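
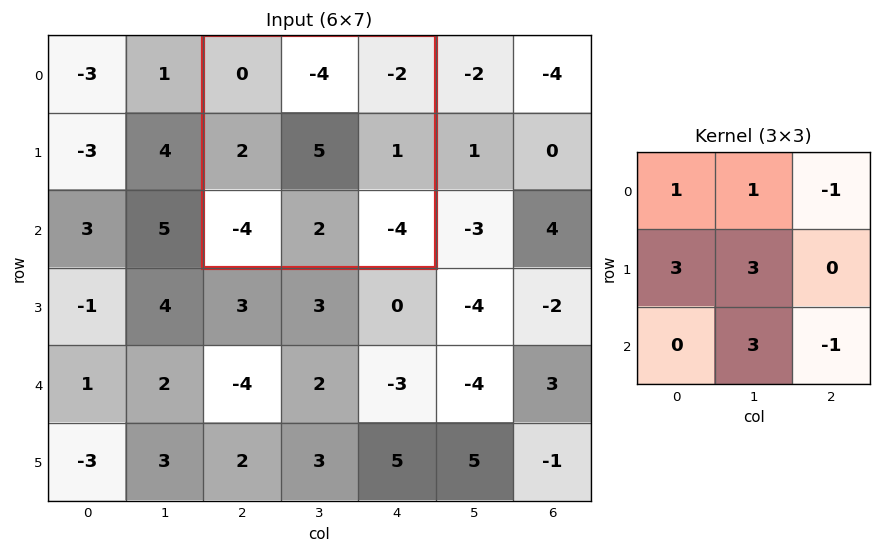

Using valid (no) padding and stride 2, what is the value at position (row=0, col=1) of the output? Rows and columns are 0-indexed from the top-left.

29

The receptive field on the input at this output position is [0 -4 -2 / 2 5 1 / -4 2 -4]. Elementwise product with the kernel and sum: 0·1 + -4·1 + -2·-1 + 2·3 + 5·3 + 2·3 + -4·-1.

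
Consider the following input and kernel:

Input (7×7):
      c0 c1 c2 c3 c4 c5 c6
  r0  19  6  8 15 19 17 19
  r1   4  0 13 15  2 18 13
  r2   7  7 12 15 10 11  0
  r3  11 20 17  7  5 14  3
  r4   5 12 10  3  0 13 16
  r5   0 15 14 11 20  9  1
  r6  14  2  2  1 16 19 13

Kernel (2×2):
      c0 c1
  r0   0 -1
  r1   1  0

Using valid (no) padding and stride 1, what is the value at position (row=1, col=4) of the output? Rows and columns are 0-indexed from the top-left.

The receptive field on the input at this output position is [2 18 / 10 11]. Elementwise product with the kernel and sum: 18·-1 + 10·1.

-8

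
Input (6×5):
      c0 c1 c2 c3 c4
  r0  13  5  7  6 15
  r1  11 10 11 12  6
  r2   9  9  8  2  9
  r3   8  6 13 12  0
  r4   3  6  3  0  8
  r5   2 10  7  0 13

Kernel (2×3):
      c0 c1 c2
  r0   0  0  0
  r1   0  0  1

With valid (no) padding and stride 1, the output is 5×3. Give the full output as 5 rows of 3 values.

11 12 6
8 2 9
13 12 0
3 0 8
7 0 13

Output[0,0]: The receptive field on the input at this output position is [13 5 7 / 11 10 11]. Elementwise product with the kernel and sum: 11·1.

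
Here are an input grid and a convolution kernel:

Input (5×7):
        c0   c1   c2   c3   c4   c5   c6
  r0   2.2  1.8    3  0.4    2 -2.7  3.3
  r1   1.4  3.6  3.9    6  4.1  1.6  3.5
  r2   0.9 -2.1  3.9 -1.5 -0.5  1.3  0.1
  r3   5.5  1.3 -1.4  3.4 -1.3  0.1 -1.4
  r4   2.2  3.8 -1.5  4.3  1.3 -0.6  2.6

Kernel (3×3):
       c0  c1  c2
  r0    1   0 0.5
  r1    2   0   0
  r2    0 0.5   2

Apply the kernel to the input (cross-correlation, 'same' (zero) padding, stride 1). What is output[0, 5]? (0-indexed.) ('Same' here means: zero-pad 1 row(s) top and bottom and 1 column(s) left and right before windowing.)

11.8

The receptive field on the zero-padded input at this output position is [0 0 0 / 2 -2.7 3.3 / 4.1 1.6 3.5]. Elementwise product with the kernel and sum: 0·1 + 0·0.5 + 2·2 + 1.6·0.5 + 3.5·2.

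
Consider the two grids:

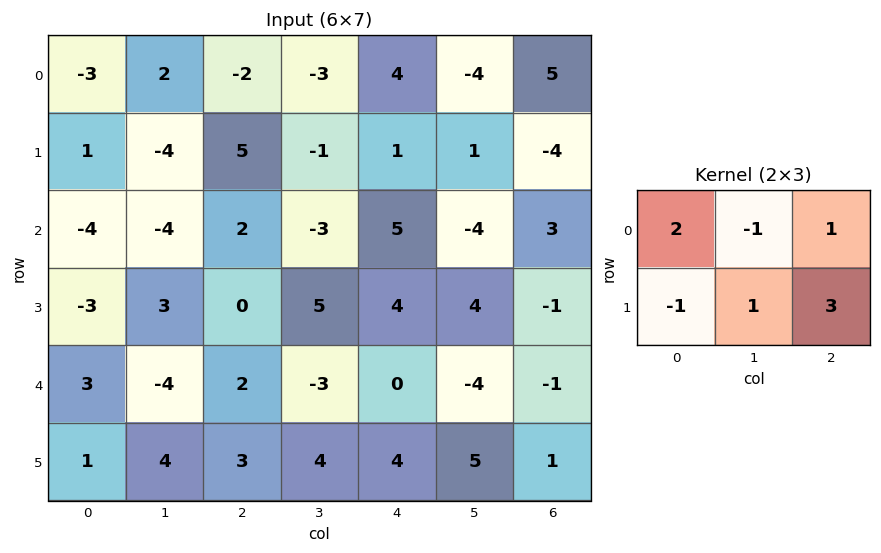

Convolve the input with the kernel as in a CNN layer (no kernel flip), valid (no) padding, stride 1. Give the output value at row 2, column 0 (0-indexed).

The receptive field on the input at this output position is [-4 -4 2 / -3 3 0]. Elementwise product with the kernel and sum: -4·2 + -4·-1 + 2·1 + -3·-1 + 3·1 + 0·3.

4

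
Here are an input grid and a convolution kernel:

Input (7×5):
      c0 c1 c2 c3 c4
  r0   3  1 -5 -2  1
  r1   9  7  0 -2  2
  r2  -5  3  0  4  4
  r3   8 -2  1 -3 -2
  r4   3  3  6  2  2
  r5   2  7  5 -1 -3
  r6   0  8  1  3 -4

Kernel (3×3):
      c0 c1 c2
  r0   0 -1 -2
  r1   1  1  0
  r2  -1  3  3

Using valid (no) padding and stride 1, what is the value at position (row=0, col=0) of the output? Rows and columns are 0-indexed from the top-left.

The receptive field on the input at this output position is [3 1 -5 / 9 7 0 / -5 3 0]. Elementwise product with the kernel and sum: 1·-1 + -5·-2 + 9·1 + 7·1 + -5·-1 + 3·3 + 0·3.

39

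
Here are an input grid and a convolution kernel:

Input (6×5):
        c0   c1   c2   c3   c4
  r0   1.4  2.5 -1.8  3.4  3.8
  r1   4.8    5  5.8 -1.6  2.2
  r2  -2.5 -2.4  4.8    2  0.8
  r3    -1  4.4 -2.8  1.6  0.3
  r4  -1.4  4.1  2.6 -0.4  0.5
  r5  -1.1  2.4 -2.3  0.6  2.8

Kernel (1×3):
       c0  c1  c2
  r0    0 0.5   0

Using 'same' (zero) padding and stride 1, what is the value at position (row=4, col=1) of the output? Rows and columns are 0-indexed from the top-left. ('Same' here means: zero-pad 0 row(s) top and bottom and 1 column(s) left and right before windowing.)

The receptive field on the zero-padded input at this output position is [-1.4 4.1 2.6]. Elementwise product with the kernel and sum: 4.1·0.5.

2.05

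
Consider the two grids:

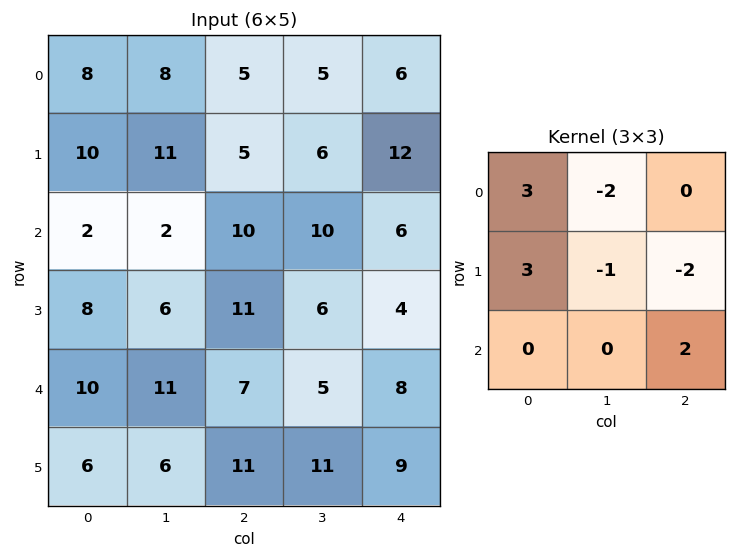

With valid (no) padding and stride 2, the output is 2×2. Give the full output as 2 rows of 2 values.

Output[0,0]: The receptive field on the input at this output position is [8 8 5 / 10 11 5 / 2 2 10]. Elementwise product with the kernel and sum: 8·3 + 8·-2 + 10·3 + 11·-1 + 5·-2 + 10·2.
Output[0,1]: The receptive field on the input at this output position is [5 5 6 / 5 6 12 / 10 10 6]. Elementwise product with the kernel and sum: 5·3 + 5·-2 + 5·3 + 6·-1 + 12·-2 + 6·2.

37 2
12 45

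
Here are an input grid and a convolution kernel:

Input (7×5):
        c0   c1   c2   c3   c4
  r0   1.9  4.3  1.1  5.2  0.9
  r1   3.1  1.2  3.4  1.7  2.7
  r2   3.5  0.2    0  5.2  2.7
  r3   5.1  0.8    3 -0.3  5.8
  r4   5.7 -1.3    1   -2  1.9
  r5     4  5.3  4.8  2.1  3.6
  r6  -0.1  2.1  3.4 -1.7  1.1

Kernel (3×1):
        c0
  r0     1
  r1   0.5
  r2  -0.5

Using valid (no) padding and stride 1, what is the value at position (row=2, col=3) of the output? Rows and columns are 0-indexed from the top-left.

6.05

The receptive field on the input at this output position is [5.2 / -0.3 / -2]. Elementwise product with the kernel and sum: 5.2·1 + -0.3·0.5 + -2·-0.5.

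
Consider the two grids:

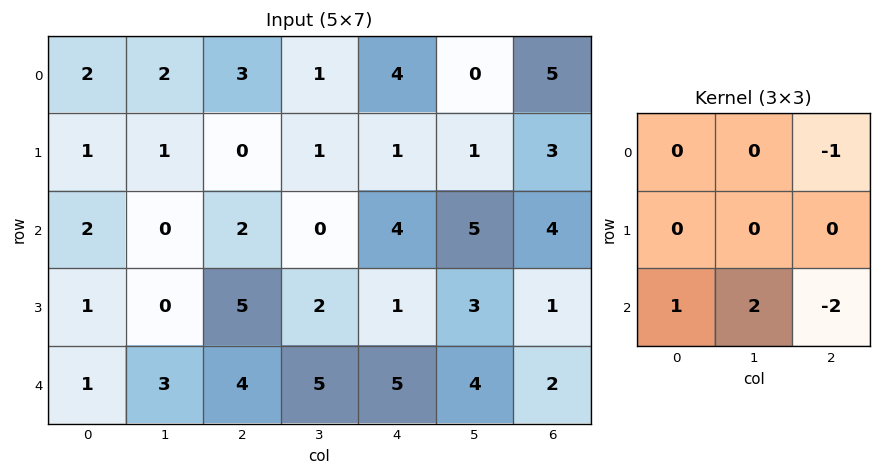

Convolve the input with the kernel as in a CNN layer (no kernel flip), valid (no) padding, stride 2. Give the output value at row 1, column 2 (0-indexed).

5

The receptive field on the input at this output position is [4 5 4 / 1 3 1 / 5 4 2]. Elementwise product with the kernel and sum: 4·-1 + 5·1 + 4·2 + 2·-2.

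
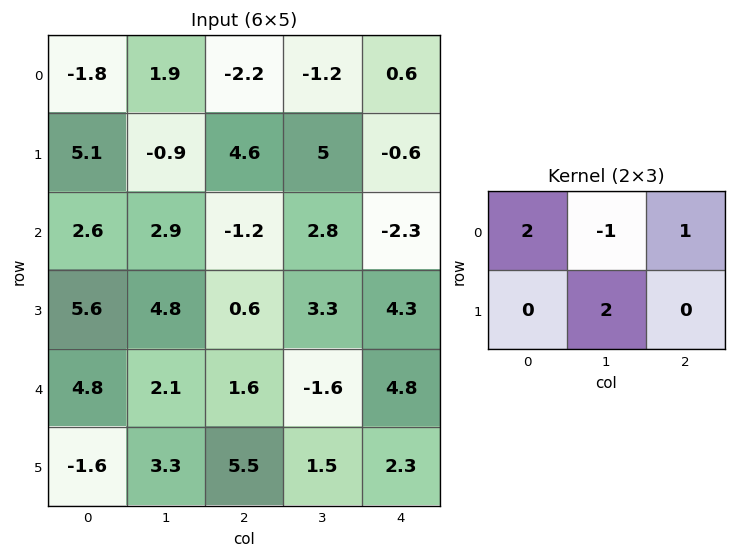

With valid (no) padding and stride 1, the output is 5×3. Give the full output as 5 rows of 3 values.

Output[0,0]: The receptive field on the input at this output position is [-1.8 1.9 -2.2 / 5.1 -0.9 4.6]. Elementwise product with the kernel and sum: -1.8·2 + 1.9·-1 + -2.2·1 + -0.9·2.
Output[0,1]: The receptive field on the input at this output position is [1.9 -2.2 -1.2 / -0.9 4.6 5]. Elementwise product with the kernel and sum: 1.9·2 + -2.2·-1 + -1.2·1 + 4.6·2.

-9.5 14 7.4
21.5 -3.8 9.2
10.7 11 -0.9
11.2 15.5 -1
15.7 12 12.6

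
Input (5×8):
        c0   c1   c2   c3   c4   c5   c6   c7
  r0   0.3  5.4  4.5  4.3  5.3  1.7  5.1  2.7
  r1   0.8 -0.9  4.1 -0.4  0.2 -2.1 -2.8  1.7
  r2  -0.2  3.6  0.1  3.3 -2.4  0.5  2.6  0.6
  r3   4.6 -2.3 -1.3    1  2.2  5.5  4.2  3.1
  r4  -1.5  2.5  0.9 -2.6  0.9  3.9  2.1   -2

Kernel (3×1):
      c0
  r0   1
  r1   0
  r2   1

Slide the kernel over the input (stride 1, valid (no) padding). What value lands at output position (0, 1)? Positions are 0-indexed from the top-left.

The receptive field on the input at this output position is [5.4 / -0.9 / 3.6]. Elementwise product with the kernel and sum: 5.4·1 + 3.6·1.

9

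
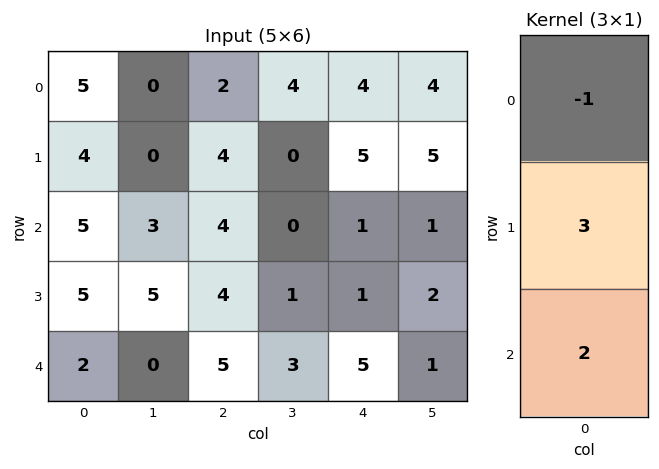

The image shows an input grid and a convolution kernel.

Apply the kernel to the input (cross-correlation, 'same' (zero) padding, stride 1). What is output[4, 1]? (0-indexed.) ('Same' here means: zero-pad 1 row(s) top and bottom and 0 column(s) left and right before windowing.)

-5

The receptive field on the zero-padded input at this output position is [5 / 0 / 0]. Elementwise product with the kernel and sum: 5·-1 + 0·3 + 0·2.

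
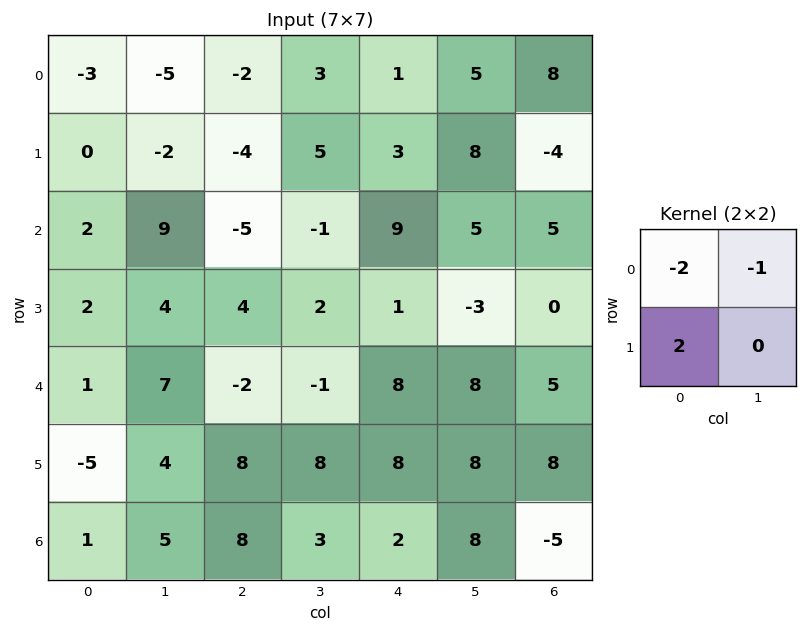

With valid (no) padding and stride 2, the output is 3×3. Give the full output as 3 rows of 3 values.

Output[0,0]: The receptive field on the input at this output position is [-3 -5 / 0 -2]. Elementwise product with the kernel and sum: -3·-2 + -5·-1 + 0·2.

11 -7 -1
-9 19 -21
-19 21 -8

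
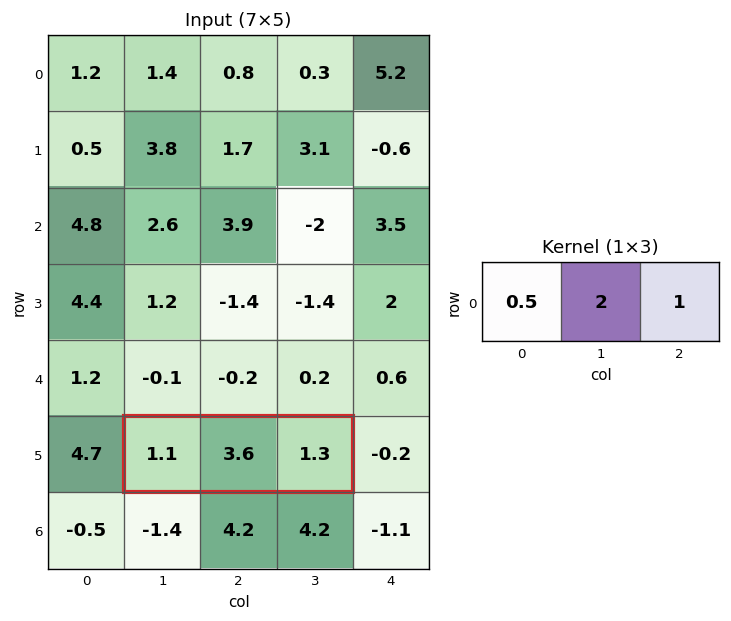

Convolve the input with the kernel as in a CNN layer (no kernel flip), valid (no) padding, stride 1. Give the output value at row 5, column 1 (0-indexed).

9.05

The receptive field on the input at this output position is [1.1 3.6 1.3]. Elementwise product with the kernel and sum: 1.1·0.5 + 3.6·2 + 1.3·1.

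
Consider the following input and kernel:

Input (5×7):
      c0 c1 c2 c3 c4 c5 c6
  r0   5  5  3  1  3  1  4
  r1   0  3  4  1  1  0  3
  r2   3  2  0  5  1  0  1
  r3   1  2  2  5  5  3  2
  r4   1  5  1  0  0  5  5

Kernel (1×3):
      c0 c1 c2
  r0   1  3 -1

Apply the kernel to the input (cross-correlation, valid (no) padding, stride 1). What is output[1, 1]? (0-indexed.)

The receptive field on the input at this output position is [3 4 1]. Elementwise product with the kernel and sum: 3·1 + 4·3 + 1·-1.

14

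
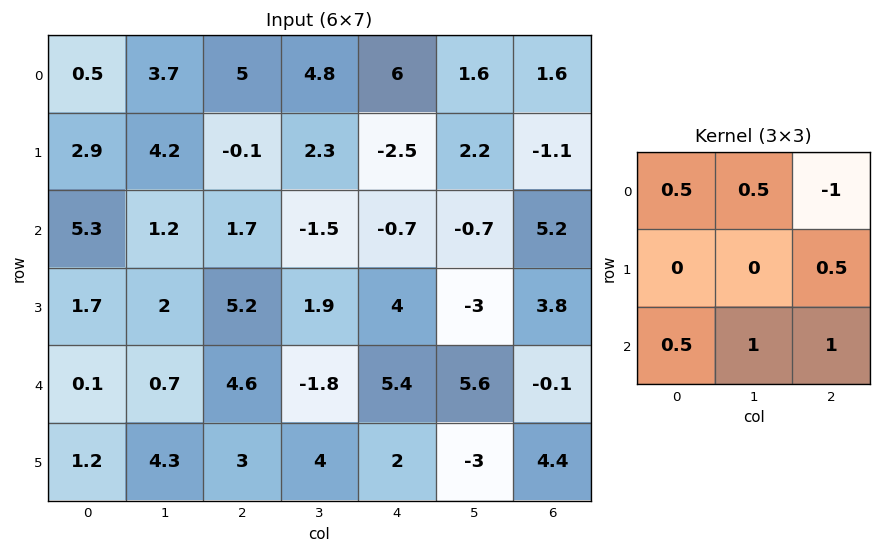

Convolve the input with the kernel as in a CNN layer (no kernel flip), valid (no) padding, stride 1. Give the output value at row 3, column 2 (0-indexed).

9.75

The receptive field on the input at this output position is [5.2 1.9 4 / 4.6 -1.8 5.4 / 3 4 2]. Elementwise product with the kernel and sum: 5.2·0.5 + 1.9·0.5 + 4·-1 + 5.4·0.5 + 3·0.5 + 4·1 + 2·1.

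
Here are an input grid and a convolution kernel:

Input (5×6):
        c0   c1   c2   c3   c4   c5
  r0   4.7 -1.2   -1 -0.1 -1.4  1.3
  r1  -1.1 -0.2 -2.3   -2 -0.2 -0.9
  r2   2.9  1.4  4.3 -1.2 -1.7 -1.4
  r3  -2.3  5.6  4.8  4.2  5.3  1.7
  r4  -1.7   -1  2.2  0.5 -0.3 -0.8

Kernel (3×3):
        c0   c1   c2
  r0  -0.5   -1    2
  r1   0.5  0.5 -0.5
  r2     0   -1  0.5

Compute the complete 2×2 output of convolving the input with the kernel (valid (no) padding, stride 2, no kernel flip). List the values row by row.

Output[0,0]: The receptive field on the input at this output position is [4.7 -1.2 -1 / -1.1 -0.2 -2.3 / 2.9 1.4 4.3]. Elementwise product with the kernel and sum: 4.7·-0.5 + -1.2·-1 + -1·2 + -1.1·0.5 + -0.2·0.5 + -2.3·-0.5 + 1.4·-1 + 4.3·0.5.
Output[0,1]: The receptive field on the input at this output position is [-1 -0.1 -1.4 / -2.3 -2 -0.2 / 4.3 -1.2 -1.7]. Elementwise product with the kernel and sum: -1·-0.5 + -0.1·-1 + -1.4·2 + -2.3·0.5 + -2·0.5 + -0.2·-0.5 + -1.2·-1 + -1.7·0.5.

-1.9 -3.9
7.1 -3.15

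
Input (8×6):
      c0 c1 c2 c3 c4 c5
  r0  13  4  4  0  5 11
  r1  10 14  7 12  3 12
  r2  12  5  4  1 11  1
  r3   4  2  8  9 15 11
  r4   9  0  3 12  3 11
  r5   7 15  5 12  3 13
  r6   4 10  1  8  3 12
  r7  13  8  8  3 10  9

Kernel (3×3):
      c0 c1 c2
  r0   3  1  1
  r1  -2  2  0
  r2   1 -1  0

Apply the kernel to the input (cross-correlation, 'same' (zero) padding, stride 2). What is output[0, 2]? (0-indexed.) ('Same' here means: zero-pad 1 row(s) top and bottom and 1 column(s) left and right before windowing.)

19

The receptive field on the zero-padded input at this output position is [0 0 0 / 0 5 11 / 12 3 12]. Elementwise product with the kernel and sum: 0·3 + 0·1 + 0·1 + 0·-2 + 5·2 + 12·1 + 3·-1.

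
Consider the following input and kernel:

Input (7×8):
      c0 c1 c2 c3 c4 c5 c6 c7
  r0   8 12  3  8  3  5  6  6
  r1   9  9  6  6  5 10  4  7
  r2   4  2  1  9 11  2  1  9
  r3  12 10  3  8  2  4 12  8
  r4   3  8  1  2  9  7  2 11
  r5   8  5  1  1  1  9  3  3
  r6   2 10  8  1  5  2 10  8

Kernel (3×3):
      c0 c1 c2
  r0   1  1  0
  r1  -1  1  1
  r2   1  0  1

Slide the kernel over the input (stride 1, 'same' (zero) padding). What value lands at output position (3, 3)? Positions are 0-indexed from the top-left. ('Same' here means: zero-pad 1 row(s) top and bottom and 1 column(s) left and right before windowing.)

The receptive field on the zero-padded input at this output position is [1 9 11 / 3 8 2 / 1 2 9]. Elementwise product with the kernel and sum: 1·1 + 9·1 + 3·-1 + 8·1 + 2·1 + 1·1 + 9·1.

27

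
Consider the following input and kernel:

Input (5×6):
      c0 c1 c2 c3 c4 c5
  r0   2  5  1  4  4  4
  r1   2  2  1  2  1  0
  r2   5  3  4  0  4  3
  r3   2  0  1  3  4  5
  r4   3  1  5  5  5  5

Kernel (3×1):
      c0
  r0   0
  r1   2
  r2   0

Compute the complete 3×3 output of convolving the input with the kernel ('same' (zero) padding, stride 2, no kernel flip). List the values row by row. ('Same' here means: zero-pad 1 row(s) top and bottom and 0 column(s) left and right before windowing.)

Output[0,0]: The receptive field on the zero-padded input at this output position is [0 / 2 / 2]. Elementwise product with the kernel and sum: 2·2.

4 2 8
10 8 8
6 10 10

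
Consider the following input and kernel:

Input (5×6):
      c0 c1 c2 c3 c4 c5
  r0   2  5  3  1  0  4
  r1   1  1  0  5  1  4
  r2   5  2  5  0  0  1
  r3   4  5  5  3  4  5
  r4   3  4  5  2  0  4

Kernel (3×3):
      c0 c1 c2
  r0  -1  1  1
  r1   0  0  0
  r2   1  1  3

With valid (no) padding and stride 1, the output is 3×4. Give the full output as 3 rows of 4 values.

Output[0,0]: The receptive field on the input at this output position is [2 5 3 / 1 1 0 / 5 2 5]. Elementwise product with the kernel and sum: 2·-1 + 5·1 + 3·1 + 5·1 + 2·1 + 5·3.

28 6 3 6
24 23 26 22
24 18 2 15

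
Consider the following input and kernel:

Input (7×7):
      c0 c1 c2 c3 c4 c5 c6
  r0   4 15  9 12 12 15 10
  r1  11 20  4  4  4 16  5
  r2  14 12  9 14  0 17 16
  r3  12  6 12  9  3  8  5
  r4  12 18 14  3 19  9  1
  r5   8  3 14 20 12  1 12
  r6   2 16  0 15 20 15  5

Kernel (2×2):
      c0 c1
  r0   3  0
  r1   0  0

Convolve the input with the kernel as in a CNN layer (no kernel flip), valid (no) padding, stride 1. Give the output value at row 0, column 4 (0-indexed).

The receptive field on the input at this output position is [12 15 / 4 16]. Elementwise product with the kernel and sum: 12·3.

36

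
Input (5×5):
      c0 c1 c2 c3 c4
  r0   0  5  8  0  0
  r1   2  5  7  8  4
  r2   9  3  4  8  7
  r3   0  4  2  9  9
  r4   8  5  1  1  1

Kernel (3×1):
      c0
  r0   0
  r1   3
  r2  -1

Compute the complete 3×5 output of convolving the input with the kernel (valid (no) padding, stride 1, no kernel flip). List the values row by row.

-3 12 17 16 5
27 5 10 15 12
-8 7 5 26 26

Output[0,0]: The receptive field on the input at this output position is [0 / 2 / 9]. Elementwise product with the kernel and sum: 2·3 + 9·-1.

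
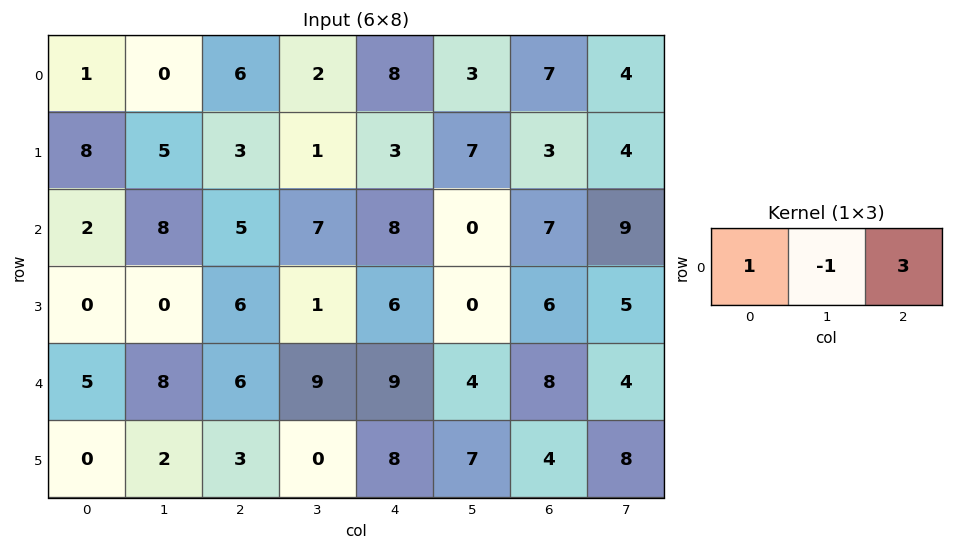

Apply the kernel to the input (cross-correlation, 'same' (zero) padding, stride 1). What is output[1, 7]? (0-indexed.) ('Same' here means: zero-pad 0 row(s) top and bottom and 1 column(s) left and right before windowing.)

The receptive field on the zero-padded input at this output position is [3 4 0]. Elementwise product with the kernel and sum: 3·1 + 4·-1 + 0·3.

-1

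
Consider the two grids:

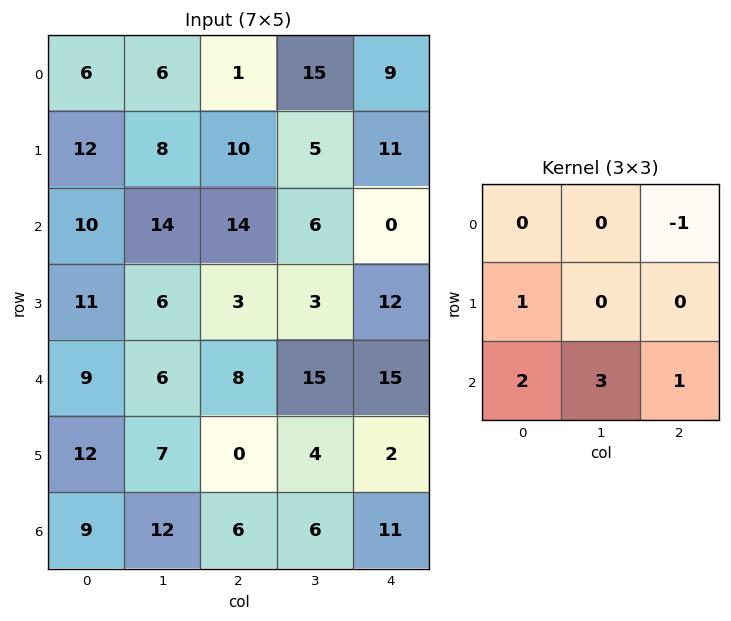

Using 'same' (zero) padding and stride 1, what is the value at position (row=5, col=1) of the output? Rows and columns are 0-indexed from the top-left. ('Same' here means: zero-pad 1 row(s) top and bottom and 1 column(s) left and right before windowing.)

The receptive field on the zero-padded input at this output position is [9 6 8 / 12 7 0 / 9 12 6]. Elementwise product with the kernel and sum: 8·-1 + 12·1 + 9·2 + 12·3 + 6·1.

64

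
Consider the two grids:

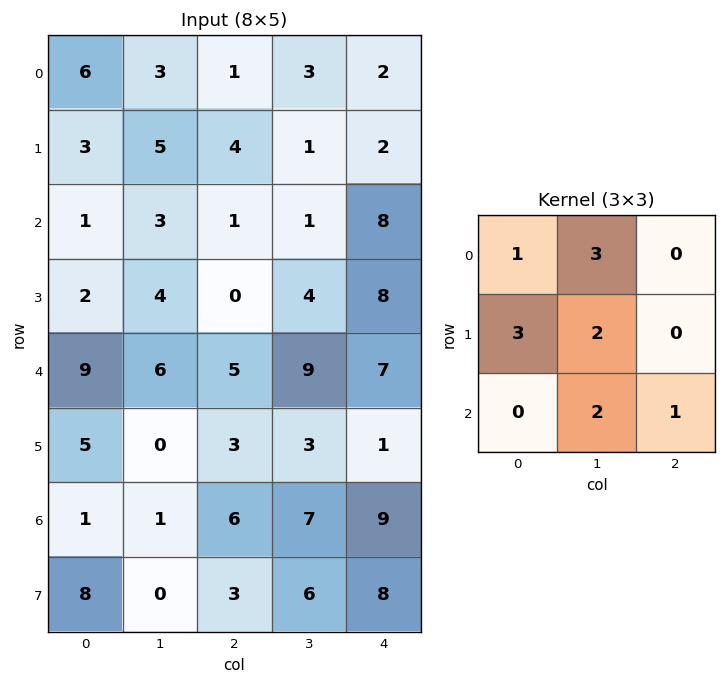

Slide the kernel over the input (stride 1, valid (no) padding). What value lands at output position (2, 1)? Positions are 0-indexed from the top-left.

37

The receptive field on the input at this output position is [3 1 1 / 4 0 4 / 6 5 9]. Elementwise product with the kernel and sum: 3·1 + 1·3 + 4·3 + 0·2 + 5·2 + 9·1.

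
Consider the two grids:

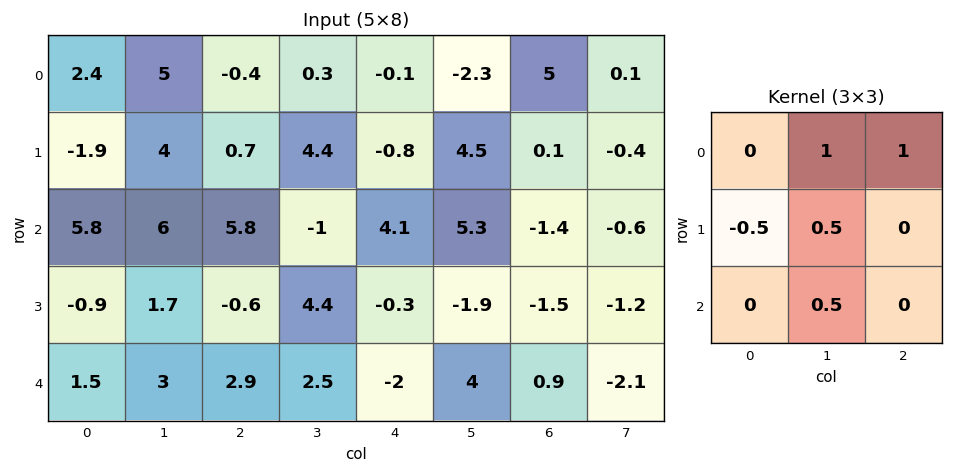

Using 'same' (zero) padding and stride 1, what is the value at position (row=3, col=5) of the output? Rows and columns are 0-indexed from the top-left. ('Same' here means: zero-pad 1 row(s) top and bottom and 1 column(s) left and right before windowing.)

The receptive field on the zero-padded input at this output position is [4.1 5.3 -1.4 / -0.3 -1.9 -1.5 / -2 4 0.9]. Elementwise product with the kernel and sum: 5.3·1 + -1.4·1 + -0.3·-0.5 + -1.9·0.5 + 4·0.5.

5.1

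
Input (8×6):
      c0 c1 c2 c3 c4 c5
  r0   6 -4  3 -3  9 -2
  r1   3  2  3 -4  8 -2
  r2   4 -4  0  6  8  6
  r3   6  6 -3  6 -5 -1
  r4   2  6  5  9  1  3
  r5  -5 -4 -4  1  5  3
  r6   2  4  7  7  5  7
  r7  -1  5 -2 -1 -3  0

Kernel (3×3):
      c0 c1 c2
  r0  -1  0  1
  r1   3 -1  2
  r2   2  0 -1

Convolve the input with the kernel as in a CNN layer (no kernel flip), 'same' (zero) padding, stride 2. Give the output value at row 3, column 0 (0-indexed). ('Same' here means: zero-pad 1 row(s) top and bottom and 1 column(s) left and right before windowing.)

The receptive field on the zero-padded input at this output position is [0 -5 -4 / 0 2 4 / 0 -1 5]. Elementwise product with the kernel and sum: 0·-1 + -4·1 + 0·3 + 2·-1 + 4·2 + 0·2 + 5·-1.

-3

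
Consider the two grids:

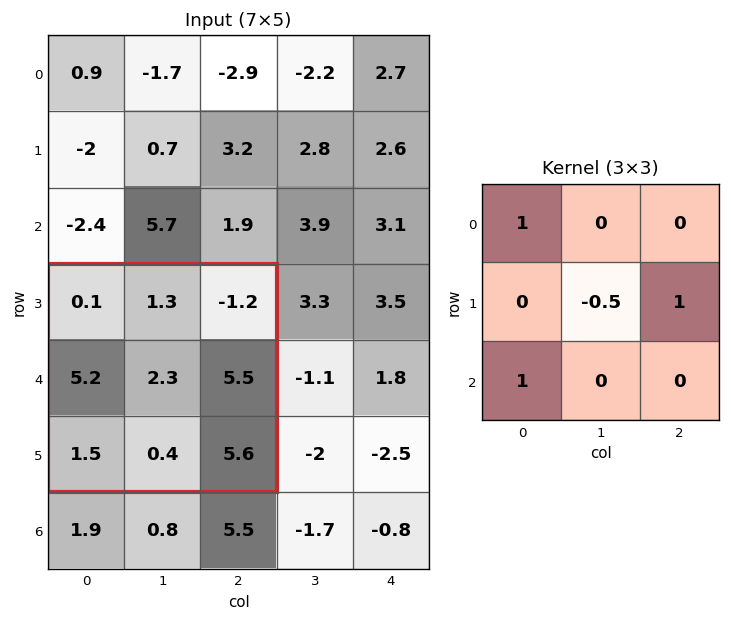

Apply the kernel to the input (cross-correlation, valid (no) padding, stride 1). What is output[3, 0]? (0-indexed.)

The receptive field on the input at this output position is [0.1 1.3 -1.2 / 5.2 2.3 5.5 / 1.5 0.4 5.6]. Elementwise product with the kernel and sum: 0.1·1 + 2.3·-0.5 + 5.5·1 + 1.5·1.

5.95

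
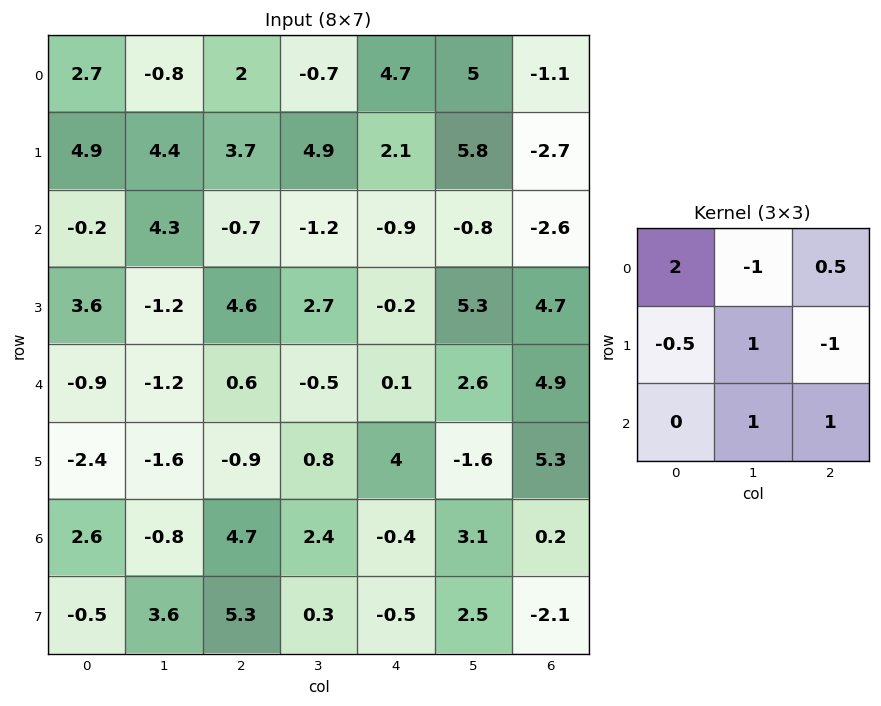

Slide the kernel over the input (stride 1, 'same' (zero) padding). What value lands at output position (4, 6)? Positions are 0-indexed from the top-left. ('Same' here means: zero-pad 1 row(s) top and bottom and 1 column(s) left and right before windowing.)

The receptive field on the zero-padded input at this output position is [5.3 4.7 0 / 2.6 4.9 0 / -1.6 5.3 0]. Elementwise product with the kernel and sum: 5.3·2 + 4.7·-1 + 0·0.5 + 2.6·-0.5 + 4.9·1 + 0·-1 + 5.3·1 + 0·1.

14.8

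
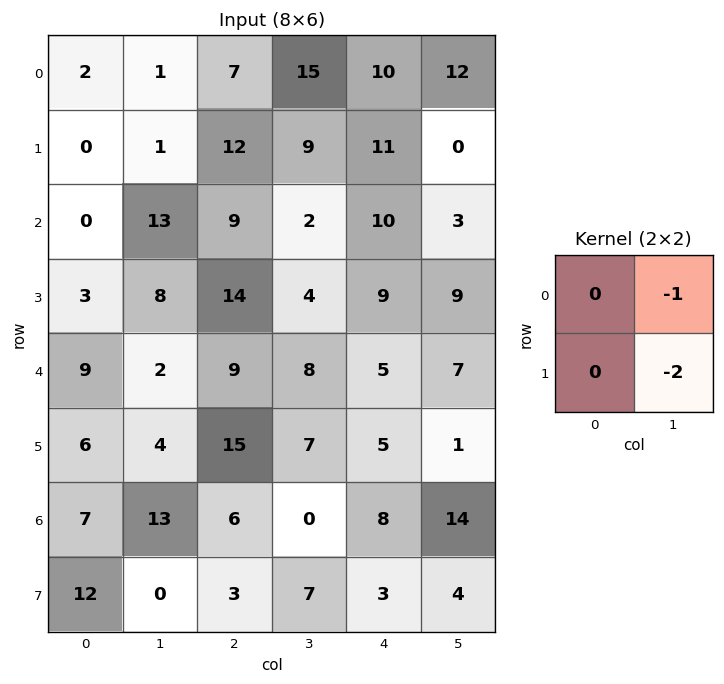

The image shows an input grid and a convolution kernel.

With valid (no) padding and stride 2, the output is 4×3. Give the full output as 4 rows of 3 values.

-3 -33 -12
-29 -10 -21
-10 -22 -9
-13 -14 -22

Output[0,0]: The receptive field on the input at this output position is [2 1 / 0 1]. Elementwise product with the kernel and sum: 1·-1 + 1·-2.
Output[0,1]: The receptive field on the input at this output position is [7 15 / 12 9]. Elementwise product with the kernel and sum: 15·-1 + 9·-2.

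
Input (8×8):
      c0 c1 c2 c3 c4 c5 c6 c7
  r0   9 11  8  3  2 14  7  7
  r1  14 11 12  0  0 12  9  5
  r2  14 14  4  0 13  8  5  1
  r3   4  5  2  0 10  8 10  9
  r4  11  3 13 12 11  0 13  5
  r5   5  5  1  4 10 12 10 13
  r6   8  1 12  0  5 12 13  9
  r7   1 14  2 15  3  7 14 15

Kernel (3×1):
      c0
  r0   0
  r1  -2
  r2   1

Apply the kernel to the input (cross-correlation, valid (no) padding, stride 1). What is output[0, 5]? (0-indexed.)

-16

The receptive field on the input at this output position is [14 / 12 / 8]. Elementwise product with the kernel and sum: 12·-2 + 8·1.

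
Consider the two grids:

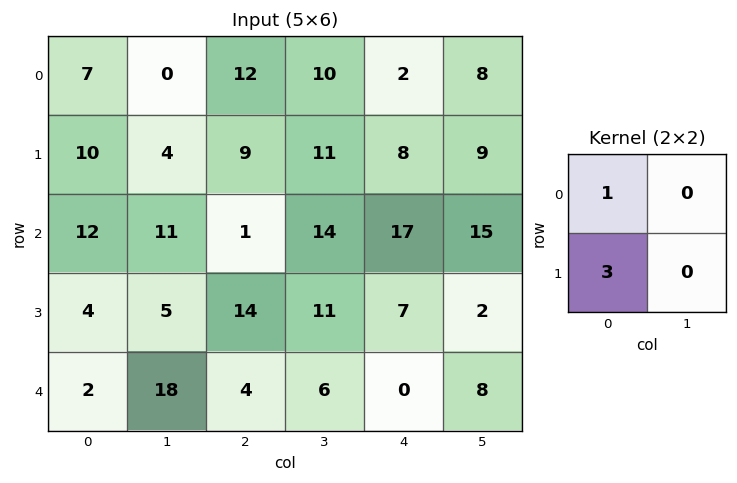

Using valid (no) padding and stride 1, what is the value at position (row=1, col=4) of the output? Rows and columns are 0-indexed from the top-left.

The receptive field on the input at this output position is [8 9 / 17 15]. Elementwise product with the kernel and sum: 8·1 + 17·3.

59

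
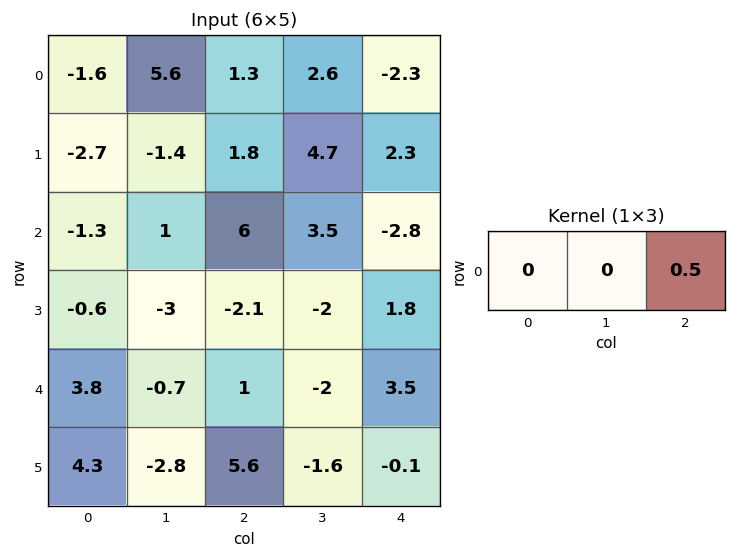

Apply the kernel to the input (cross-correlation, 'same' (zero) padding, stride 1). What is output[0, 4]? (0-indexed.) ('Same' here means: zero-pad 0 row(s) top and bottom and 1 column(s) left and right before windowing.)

The receptive field on the zero-padded input at this output position is [2.6 -2.3 0]. Elementwise product with the kernel and sum: 0·0.5.

0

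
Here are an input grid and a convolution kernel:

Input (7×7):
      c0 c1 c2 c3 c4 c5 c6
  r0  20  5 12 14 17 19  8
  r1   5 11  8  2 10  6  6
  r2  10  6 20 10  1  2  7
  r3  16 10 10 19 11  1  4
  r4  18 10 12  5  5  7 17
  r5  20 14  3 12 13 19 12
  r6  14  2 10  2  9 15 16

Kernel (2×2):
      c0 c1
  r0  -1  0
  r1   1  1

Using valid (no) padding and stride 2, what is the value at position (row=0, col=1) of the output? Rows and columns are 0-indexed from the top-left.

The receptive field on the input at this output position is [12 14 / 8 2]. Elementwise product with the kernel and sum: 12·-1 + 8·1 + 2·1.

-2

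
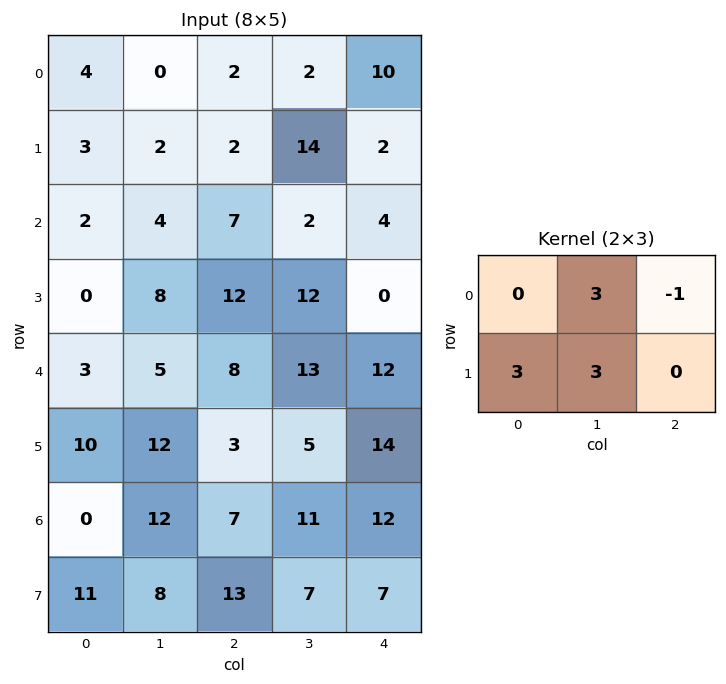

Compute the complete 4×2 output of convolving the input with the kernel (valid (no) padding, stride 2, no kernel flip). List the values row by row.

13 44
29 74
73 51
86 81

Output[0,0]: The receptive field on the input at this output position is [4 0 2 / 3 2 2]. Elementwise product with the kernel and sum: 0·3 + 2·-1 + 3·3 + 2·3.
Output[0,1]: The receptive field on the input at this output position is [2 2 10 / 2 14 2]. Elementwise product with the kernel and sum: 2·3 + 10·-1 + 2·3 + 14·3.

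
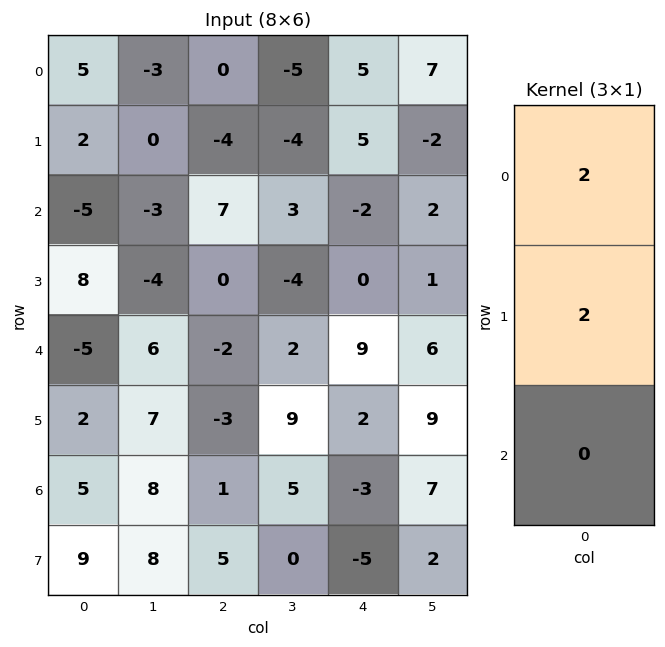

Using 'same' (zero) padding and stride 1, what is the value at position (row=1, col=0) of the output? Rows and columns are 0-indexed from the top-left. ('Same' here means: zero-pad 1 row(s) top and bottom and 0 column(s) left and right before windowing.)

14

The receptive field on the zero-padded input at this output position is [5 / 2 / -5]. Elementwise product with the kernel and sum: 5·2 + 2·2.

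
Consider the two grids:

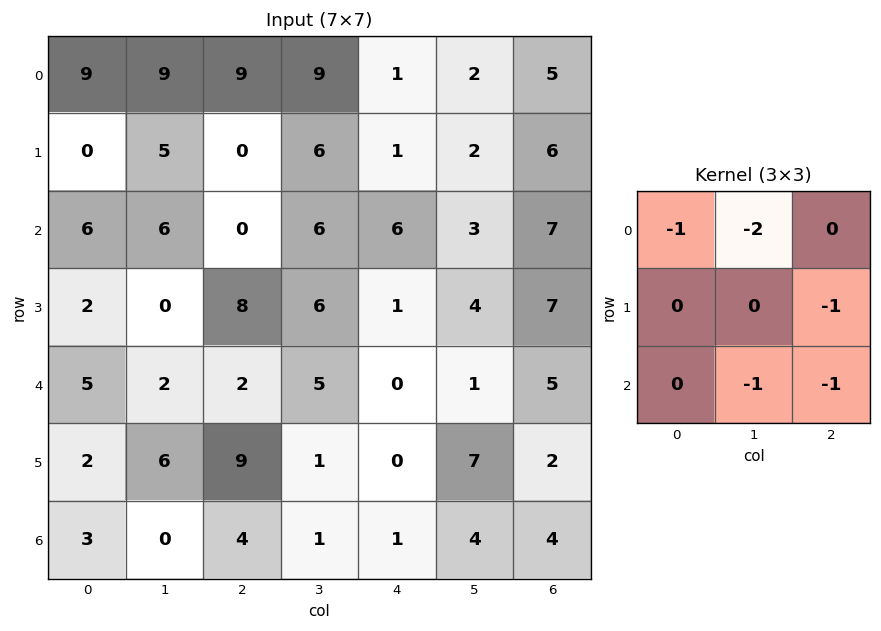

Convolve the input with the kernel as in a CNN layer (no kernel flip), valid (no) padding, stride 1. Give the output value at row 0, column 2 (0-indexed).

-40

The receptive field on the input at this output position is [9 9 1 / 0 6 1 / 0 6 6]. Elementwise product with the kernel and sum: 9·-1 + 9·-2 + 1·-1 + 6·-1 + 6·-1.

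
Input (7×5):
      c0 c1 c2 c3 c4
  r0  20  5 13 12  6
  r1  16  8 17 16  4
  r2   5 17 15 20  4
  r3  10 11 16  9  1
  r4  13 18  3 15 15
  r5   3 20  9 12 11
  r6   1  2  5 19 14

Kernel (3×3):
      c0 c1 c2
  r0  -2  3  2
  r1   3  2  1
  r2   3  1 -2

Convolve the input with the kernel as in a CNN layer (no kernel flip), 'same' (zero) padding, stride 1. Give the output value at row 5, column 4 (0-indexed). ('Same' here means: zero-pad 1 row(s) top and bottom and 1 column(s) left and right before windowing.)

The receptive field on the zero-padded input at this output position is [15 15 0 / 12 11 0 / 19 14 0]. Elementwise product with the kernel and sum: 15·-2 + 15·3 + 0·2 + 12·3 + 11·2 + 0·1 + 19·3 + 14·1 + 0·-2.

144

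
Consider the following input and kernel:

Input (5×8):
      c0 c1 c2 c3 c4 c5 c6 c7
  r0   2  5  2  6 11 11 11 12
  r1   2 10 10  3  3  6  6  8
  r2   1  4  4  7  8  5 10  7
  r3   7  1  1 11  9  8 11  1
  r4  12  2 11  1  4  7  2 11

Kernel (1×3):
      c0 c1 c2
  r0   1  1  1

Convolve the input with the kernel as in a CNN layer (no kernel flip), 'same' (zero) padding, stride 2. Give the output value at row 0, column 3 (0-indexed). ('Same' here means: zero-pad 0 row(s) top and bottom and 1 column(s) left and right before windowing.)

The receptive field on the zero-padded input at this output position is [11 11 12]. Elementwise product with the kernel and sum: 11·1 + 11·1 + 12·1.

34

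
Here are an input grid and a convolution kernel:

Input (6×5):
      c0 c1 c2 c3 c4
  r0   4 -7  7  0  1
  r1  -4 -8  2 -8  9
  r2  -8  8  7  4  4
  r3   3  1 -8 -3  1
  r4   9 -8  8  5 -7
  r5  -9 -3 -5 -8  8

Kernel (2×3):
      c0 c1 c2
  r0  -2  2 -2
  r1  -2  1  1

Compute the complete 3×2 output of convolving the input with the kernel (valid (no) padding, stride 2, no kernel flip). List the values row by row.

Output[0,0]: The receptive field on the input at this output position is [4 -7 7 / -4 -8 2]. Elementwise product with the kernel and sum: 4·-2 + -7·2 + 7·-2 + -4·-2 + -8·1 + 2·1.

-34 -19
5 0
-40 18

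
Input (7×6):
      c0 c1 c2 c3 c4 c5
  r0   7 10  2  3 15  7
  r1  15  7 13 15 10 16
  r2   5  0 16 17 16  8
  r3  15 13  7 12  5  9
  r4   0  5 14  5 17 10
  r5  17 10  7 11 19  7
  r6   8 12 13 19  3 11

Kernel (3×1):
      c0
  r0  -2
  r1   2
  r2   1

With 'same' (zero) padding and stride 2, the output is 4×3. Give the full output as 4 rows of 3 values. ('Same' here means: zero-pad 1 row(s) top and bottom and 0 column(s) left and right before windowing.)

Output[0,0]: The receptive field on the zero-padded input at this output position is [0 / 7 / 15]. Elementwise product with the kernel and sum: 0·-2 + 7·2 + 15·1.

29 17 40
-5 13 17
-13 21 43
-18 12 -32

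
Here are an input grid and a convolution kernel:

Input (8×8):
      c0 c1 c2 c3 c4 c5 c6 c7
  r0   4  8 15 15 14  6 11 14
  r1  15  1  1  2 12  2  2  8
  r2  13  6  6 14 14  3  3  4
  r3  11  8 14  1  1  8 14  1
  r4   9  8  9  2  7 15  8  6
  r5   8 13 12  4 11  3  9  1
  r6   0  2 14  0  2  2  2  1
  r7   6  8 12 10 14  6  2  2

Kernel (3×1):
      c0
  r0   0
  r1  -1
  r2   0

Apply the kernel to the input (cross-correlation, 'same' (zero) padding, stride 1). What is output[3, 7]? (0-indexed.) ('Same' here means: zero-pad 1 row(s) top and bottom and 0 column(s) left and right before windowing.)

The receptive field on the zero-padded input at this output position is [4 / 1 / 6]. Elementwise product with the kernel and sum: 1·-1.

-1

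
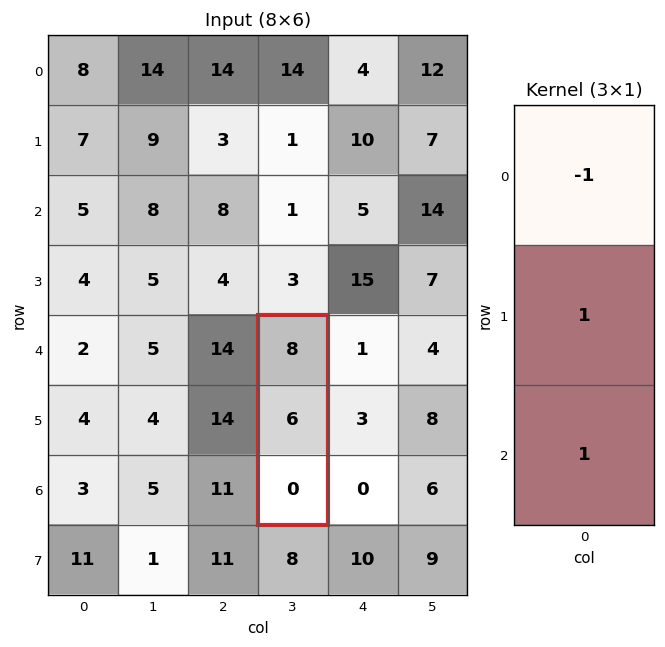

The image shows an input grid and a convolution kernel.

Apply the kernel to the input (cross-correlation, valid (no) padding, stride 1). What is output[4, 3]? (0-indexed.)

-2

The receptive field on the input at this output position is [8 / 6 / 0]. Elementwise product with the kernel and sum: 8·-1 + 6·1 + 0·1.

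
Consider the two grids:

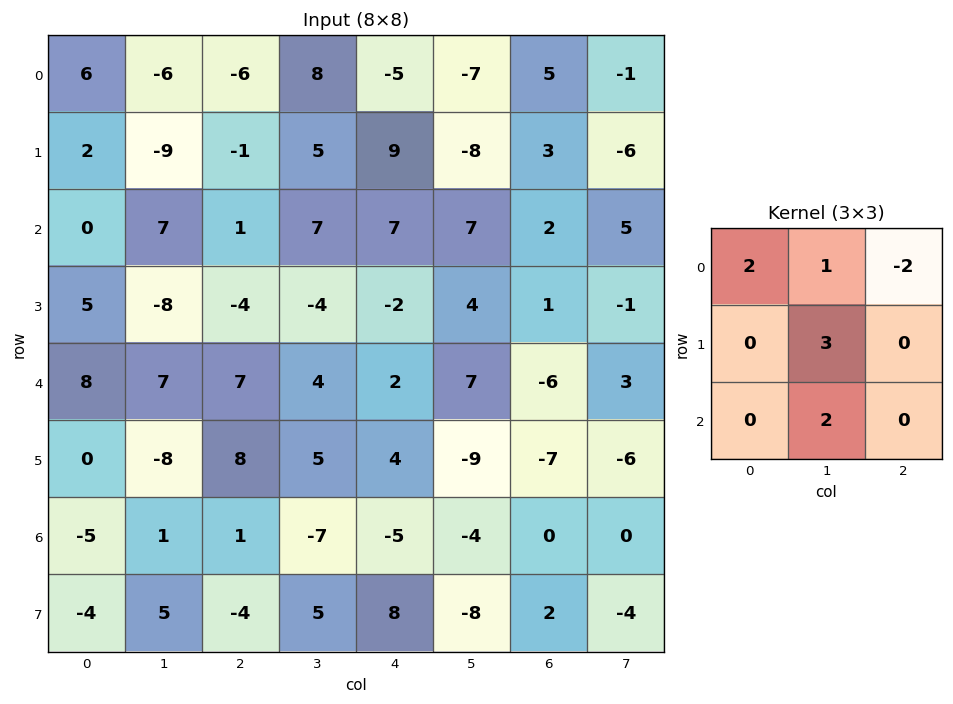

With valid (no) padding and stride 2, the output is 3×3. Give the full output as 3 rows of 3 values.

Output[0,0]: The receptive field on the input at this output position is [6 -6 -6 / 2 -9 -1 / 0 7 1]. Elementwise product with the kernel and sum: 6·2 + -6·1 + -6·-2 + -9·3 + 7·2.
Output[0,1]: The receptive field on the input at this output position is [-6 8 -5 / -1 5 9 / 1 7 7]. Elementwise product with the kernel and sum: -6·2 + 8·1 + -5·-2 + 5·3 + 7·2.

5 35 -37
-5 -9 43
-13 15 -12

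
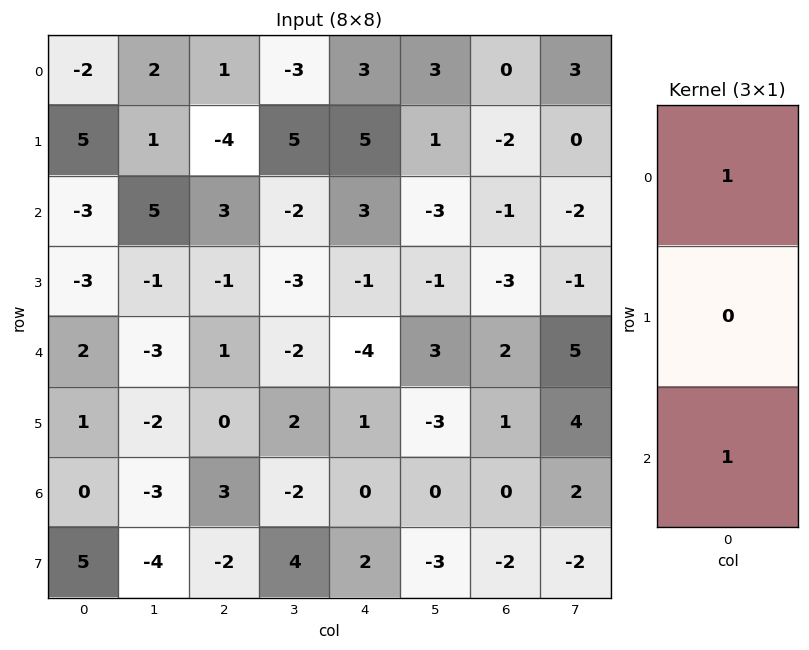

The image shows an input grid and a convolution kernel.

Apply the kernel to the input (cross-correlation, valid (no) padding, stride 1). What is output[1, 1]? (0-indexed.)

The receptive field on the input at this output position is [1 / 5 / -1]. Elementwise product with the kernel and sum: 1·1 + -1·1.

0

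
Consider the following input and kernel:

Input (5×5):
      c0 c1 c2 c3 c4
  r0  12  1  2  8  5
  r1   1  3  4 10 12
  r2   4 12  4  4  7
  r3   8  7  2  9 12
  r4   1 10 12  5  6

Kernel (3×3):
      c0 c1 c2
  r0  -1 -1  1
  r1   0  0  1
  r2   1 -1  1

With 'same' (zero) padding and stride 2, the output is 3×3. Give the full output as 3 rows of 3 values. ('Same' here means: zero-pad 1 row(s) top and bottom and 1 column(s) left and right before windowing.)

Output[0,0]: The receptive field on the zero-padded input at this output position is [0 0 0 / 0 12 1 / 0 1 3]. Elementwise product with the kernel and sum: 0·-1 + 0·-1 + 0·1 + 1·1 + 0·1 + 1·-1 + 3·1.

3 17 -2
13 21 -25
9 5 -21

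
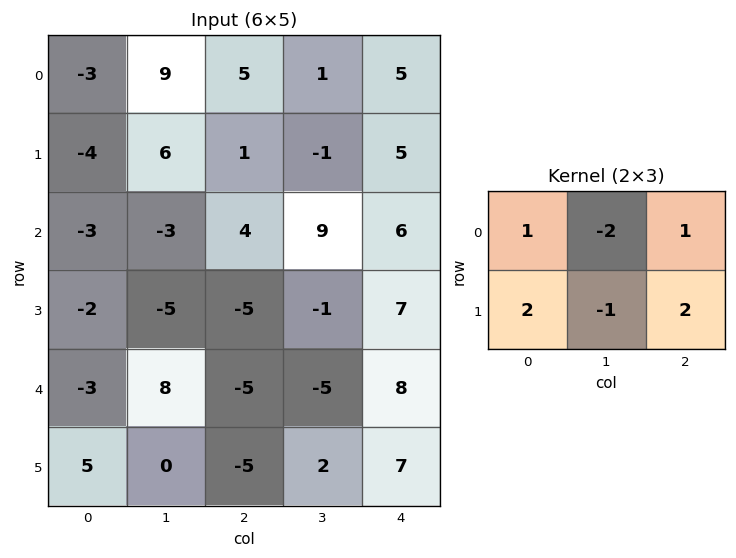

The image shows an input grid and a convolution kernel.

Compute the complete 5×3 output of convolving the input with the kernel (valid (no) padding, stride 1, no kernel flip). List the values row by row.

Output[0,0]: The receptive field on the input at this output position is [-3 9 5 / -4 6 1]. Elementwise product with the kernel and sum: -3·1 + 9·-2 + 5·1 + -4·2 + 6·-1 + 1·2.
Output[0,1]: The receptive field on the input at this output position is [9 5 1 / 6 1 -1]. Elementwise product with the kernel and sum: 9·1 + 5·-2 + 1·1 + 6·2 + 1·-1 + -1·2.

-28 9 21
-10 11 19
-2 -9 -3
-21 15 15
-24 22 15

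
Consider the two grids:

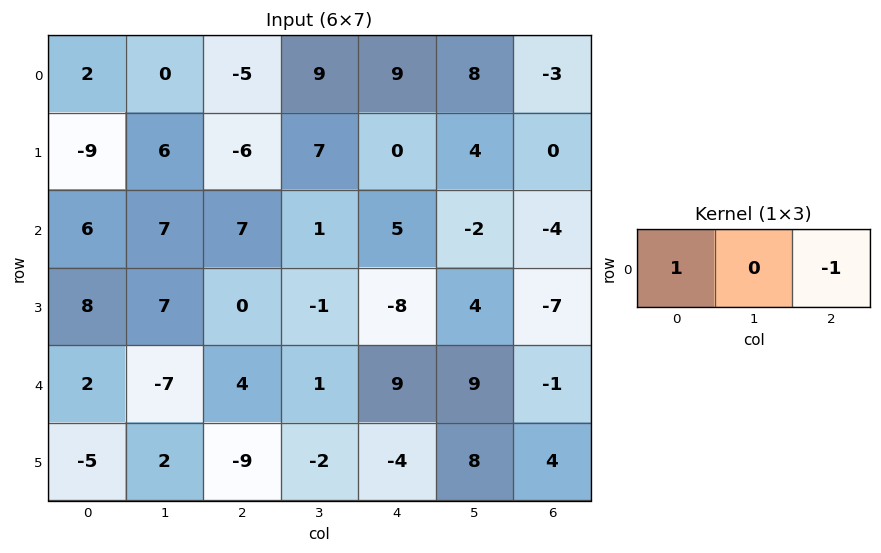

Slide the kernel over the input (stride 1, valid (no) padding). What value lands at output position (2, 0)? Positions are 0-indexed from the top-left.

-1

The receptive field on the input at this output position is [6 7 7]. Elementwise product with the kernel and sum: 6·1 + 7·-1.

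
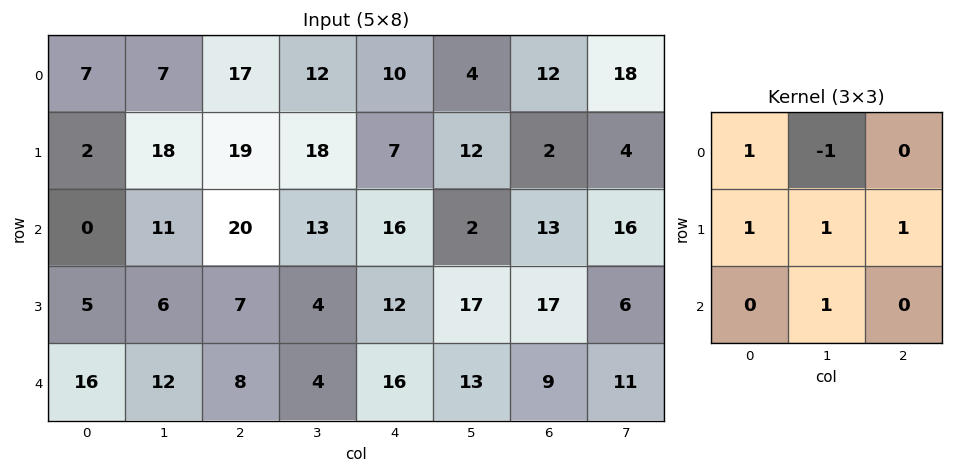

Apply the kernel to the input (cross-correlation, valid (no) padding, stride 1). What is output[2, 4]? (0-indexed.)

The receptive field on the input at this output position is [16 2 13 / 12 17 17 / 16 13 9]. Elementwise product with the kernel and sum: 16·1 + 2·-1 + 12·1 + 17·1 + 17·1 + 13·1.

73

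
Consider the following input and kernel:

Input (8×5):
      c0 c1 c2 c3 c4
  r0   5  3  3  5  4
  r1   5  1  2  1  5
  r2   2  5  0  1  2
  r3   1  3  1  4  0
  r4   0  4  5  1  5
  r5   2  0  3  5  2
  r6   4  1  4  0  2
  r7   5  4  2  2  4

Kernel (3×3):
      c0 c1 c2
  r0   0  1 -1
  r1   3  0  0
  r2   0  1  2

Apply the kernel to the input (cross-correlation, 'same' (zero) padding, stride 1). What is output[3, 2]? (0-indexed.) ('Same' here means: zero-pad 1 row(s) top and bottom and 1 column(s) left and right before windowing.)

15

The receptive field on the zero-padded input at this output position is [5 0 1 / 3 1 4 / 4 5 1]. Elementwise product with the kernel and sum: 0·1 + 1·-1 + 3·3 + 5·1 + 1·2.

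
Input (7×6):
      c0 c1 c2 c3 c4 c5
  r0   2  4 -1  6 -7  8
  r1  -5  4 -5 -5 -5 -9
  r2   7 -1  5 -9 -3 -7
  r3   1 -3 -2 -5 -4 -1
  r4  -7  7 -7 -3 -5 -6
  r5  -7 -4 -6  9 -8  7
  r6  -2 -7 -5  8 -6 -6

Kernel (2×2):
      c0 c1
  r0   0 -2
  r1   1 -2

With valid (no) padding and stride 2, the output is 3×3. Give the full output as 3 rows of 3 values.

Output[0,0]: The receptive field on the input at this output position is [2 4 / -5 4]. Elementwise product with the kernel and sum: 4·-2 + -5·1 + 4·-2.

-21 -7 -3
9 26 12
-13 -18 -10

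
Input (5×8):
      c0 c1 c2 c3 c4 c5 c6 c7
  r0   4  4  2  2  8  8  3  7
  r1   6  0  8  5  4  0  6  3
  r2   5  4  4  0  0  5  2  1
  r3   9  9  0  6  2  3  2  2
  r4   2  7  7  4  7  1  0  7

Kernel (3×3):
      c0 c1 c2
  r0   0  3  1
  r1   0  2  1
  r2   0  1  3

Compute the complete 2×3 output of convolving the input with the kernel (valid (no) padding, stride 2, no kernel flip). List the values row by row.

Output[0,0]: The receptive field on the input at this output position is [4 4 2 / 6 0 8 / 5 4 4]. Elementwise product with the kernel and sum: 4·3 + 2·1 + 0·2 + 8·1 + 4·1 + 4·3.

38 28 44
62 39 26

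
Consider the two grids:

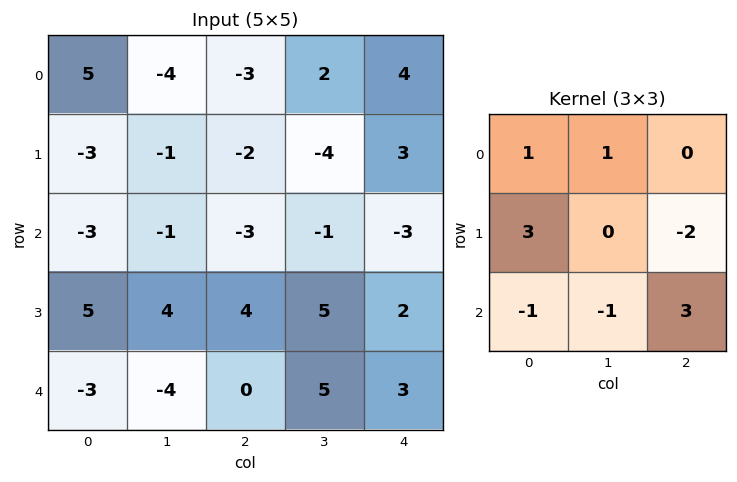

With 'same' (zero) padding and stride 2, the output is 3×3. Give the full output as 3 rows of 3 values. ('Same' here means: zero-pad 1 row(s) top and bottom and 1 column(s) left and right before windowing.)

Output[0,0]: The receptive field on the zero-padded input at this output position is [0 0 0 / 0 5 -4 / 0 -3 -1]. Elementwise product with the kernel and sum: 0·1 + 0·1 + 0·3 + -4·-2 + 0·-1 + -3·-1 + -1·3.
Output[0,1]: The receptive field on the zero-padded input at this output position is [0 0 0 / -4 -3 2 / -1 -2 -4]. Elementwise product with the kernel and sum: 0·1 + 0·1 + -4·3 + 2·-2 + -1·-1 + -2·-1 + -4·3.

8 -25 7
6 3 -11
13 -14 22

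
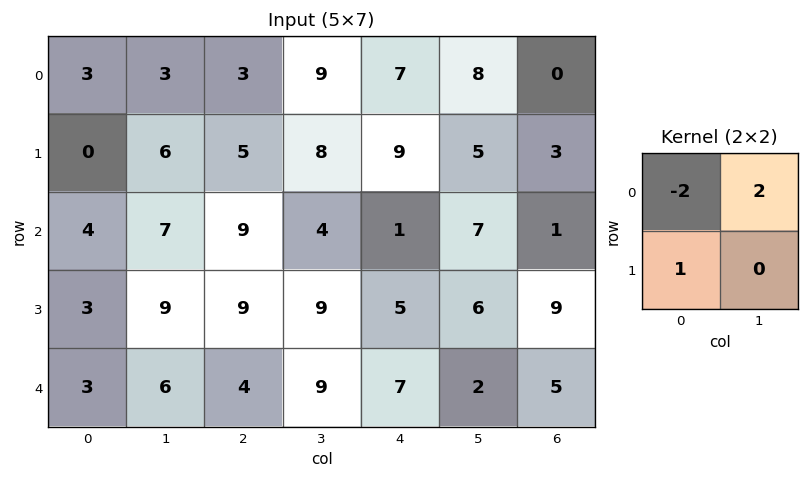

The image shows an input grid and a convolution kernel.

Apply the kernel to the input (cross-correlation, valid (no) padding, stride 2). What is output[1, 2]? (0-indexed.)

17

The receptive field on the input at this output position is [1 7 / 5 6]. Elementwise product with the kernel and sum: 1·-2 + 7·2 + 5·1.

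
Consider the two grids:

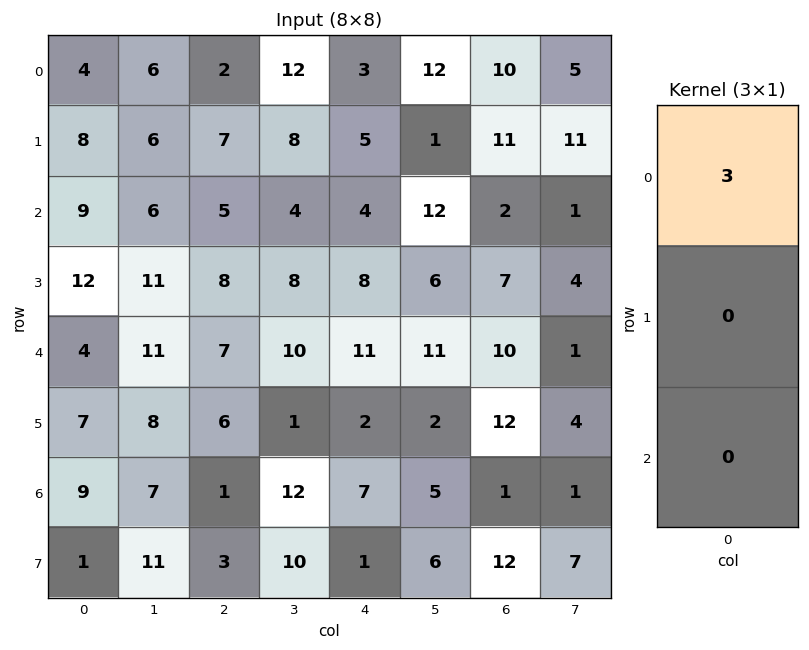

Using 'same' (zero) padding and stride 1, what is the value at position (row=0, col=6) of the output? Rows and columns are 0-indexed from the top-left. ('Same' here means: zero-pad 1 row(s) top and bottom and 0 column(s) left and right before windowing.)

The receptive field on the zero-padded input at this output position is [0 / 10 / 11]. Elementwise product with the kernel and sum: 0·3.

0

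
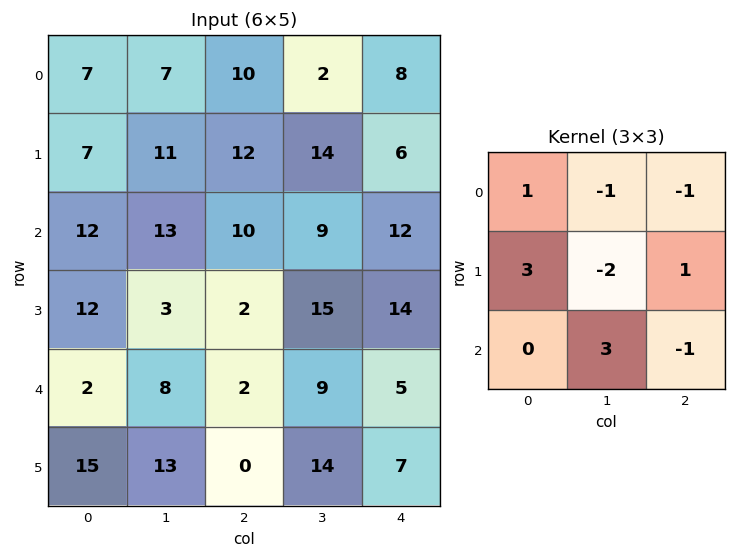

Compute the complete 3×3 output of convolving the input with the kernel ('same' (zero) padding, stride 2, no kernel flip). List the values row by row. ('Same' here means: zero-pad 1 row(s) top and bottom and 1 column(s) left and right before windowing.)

3 25 8
4 4 53
21 1 39

Output[0,0]: The receptive field on the zero-padded input at this output position is [0 0 0 / 0 7 7 / 0 7 11]. Elementwise product with the kernel and sum: 0·1 + 0·-1 + 0·-1 + 0·3 + 7·-2 + 7·1 + 7·3 + 11·-1.
Output[0,1]: The receptive field on the zero-padded input at this output position is [0 0 0 / 7 10 2 / 11 12 14]. Elementwise product with the kernel and sum: 0·1 + 0·-1 + 0·-1 + 7·3 + 10·-2 + 2·1 + 12·3 + 14·-1.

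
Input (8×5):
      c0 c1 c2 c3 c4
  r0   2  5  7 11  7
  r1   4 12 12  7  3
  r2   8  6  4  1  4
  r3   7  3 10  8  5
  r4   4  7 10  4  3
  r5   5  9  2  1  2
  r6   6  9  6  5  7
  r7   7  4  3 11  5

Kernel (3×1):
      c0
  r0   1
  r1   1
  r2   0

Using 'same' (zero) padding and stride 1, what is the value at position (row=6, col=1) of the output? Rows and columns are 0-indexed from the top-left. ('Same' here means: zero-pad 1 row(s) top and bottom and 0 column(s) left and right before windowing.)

The receptive field on the zero-padded input at this output position is [9 / 9 / 4]. Elementwise product with the kernel and sum: 9·1 + 9·1.

18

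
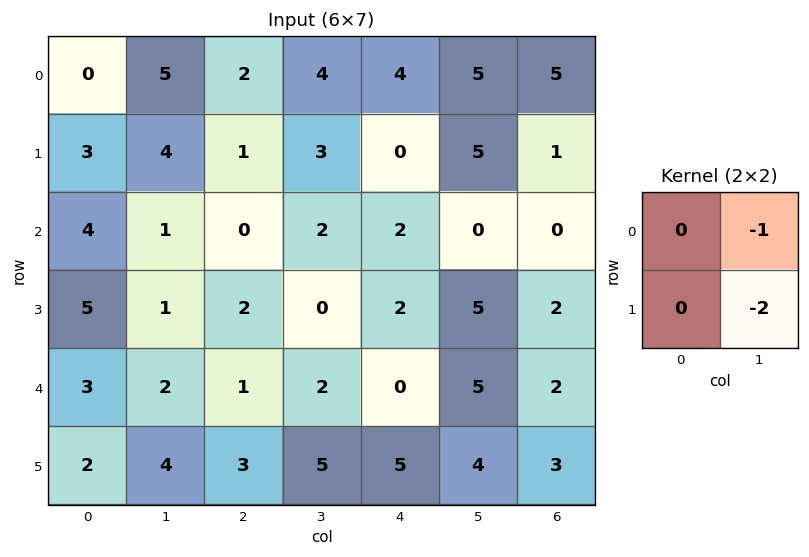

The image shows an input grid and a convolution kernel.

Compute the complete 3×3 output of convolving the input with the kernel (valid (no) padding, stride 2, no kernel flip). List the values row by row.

-13 -10 -15
-3 -2 -10
-10 -12 -13

Output[0,0]: The receptive field on the input at this output position is [0 5 / 3 4]. Elementwise product with the kernel and sum: 5·-1 + 4·-2.
Output[0,1]: The receptive field on the input at this output position is [2 4 / 1 3]. Elementwise product with the kernel and sum: 4·-1 + 3·-2.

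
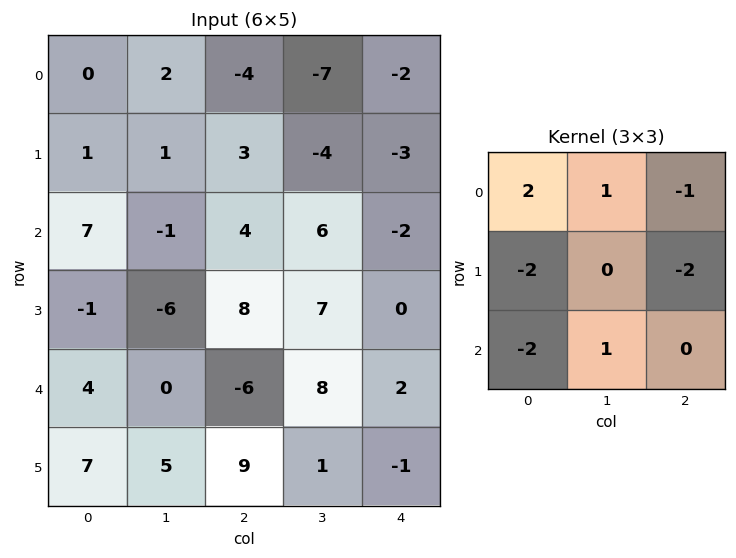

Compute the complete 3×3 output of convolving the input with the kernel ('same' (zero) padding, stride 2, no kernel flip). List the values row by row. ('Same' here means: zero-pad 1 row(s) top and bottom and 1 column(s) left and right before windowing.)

-3 11 19
1 19 -37
12 -28 -5

Output[0,0]: The receptive field on the zero-padded input at this output position is [0 0 0 / 0 0 2 / 0 1 1]. Elementwise product with the kernel and sum: 0·2 + 0·1 + 0·-1 + 0·-2 + 2·-2 + 0·-2 + 1·1.
Output[0,1]: The receptive field on the zero-padded input at this output position is [0 0 0 / 2 -4 -7 / 1 3 -4]. Elementwise product with the kernel and sum: 0·2 + 0·1 + 0·-1 + 2·-2 + -7·-2 + 1·-2 + 3·1.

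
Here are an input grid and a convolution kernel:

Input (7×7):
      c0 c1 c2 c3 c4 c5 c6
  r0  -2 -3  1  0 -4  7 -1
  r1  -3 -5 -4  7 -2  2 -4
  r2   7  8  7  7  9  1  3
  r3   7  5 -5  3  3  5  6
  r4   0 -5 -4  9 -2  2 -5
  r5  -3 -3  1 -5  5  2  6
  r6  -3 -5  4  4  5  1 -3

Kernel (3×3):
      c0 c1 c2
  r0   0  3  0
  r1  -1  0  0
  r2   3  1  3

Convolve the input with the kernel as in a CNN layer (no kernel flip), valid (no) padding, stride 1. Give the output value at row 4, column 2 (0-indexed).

57

The receptive field on the input at this output position is [-4 9 -2 / 1 -5 5 / 4 4 5]. Elementwise product with the kernel and sum: 9·3 + 1·-1 + 4·3 + 4·1 + 5·3.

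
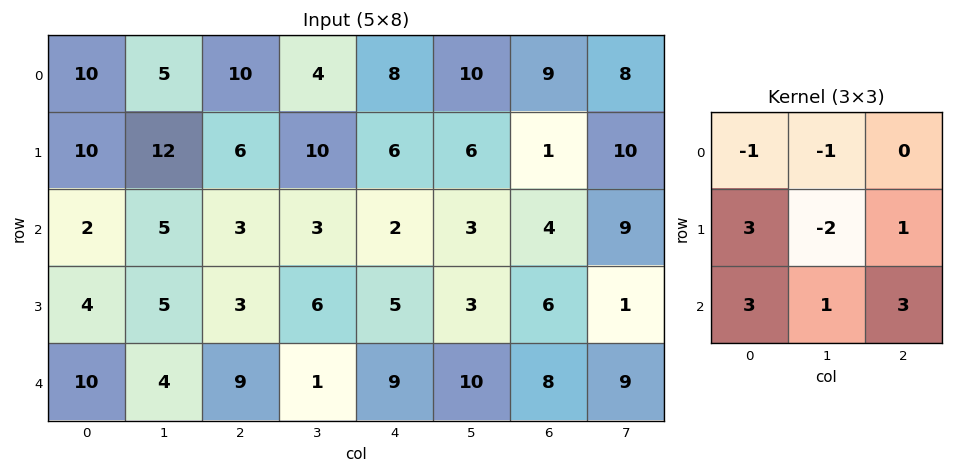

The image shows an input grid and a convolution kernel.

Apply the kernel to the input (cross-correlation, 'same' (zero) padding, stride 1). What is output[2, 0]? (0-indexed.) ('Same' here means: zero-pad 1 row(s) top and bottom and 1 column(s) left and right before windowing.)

10

The receptive field on the zero-padded input at this output position is [0 10 12 / 0 2 5 / 0 4 5]. Elementwise product with the kernel and sum: 0·-1 + 10·-1 + 0·3 + 2·-2 + 5·1 + 0·3 + 4·1 + 5·3.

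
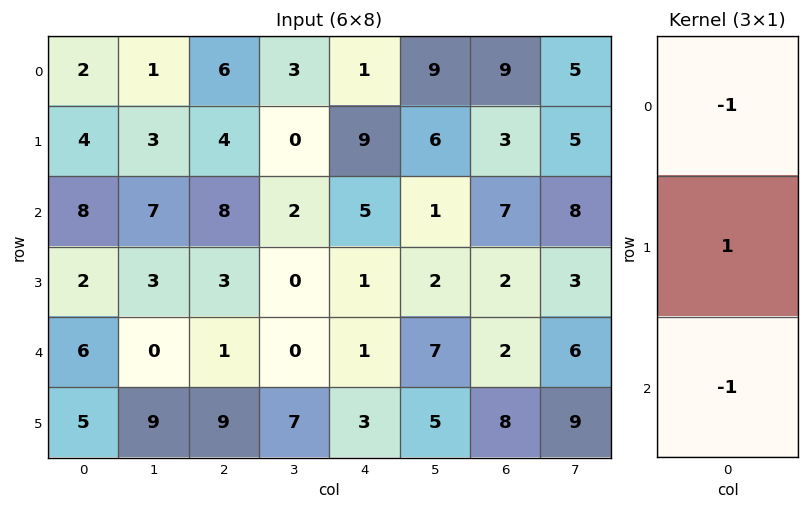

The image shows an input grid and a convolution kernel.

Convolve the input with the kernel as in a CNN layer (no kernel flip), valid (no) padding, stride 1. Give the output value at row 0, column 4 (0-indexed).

The receptive field on the input at this output position is [1 / 9 / 5]. Elementwise product with the kernel and sum: 1·-1 + 9·1 + 5·-1.

3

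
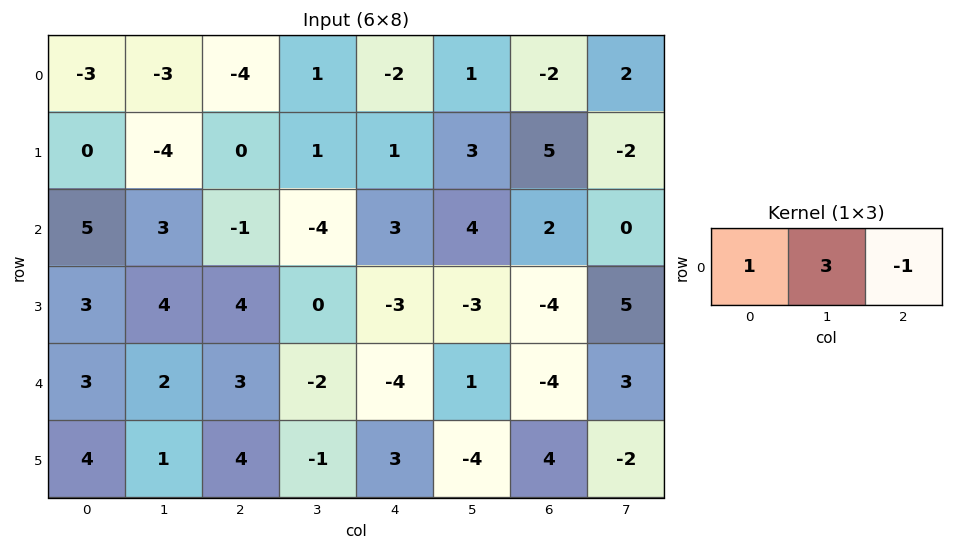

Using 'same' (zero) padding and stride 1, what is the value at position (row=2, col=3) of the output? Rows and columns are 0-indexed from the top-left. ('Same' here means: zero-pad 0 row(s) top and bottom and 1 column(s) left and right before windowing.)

-16

The receptive field on the zero-padded input at this output position is [-1 -4 3]. Elementwise product with the kernel and sum: -1·1 + -4·3 + 3·-1.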